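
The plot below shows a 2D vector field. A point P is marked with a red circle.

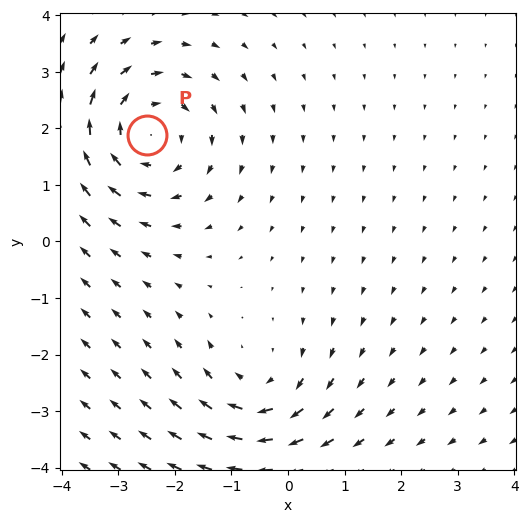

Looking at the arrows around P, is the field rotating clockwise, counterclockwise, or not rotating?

clockwise

Near P at (-2.5, 1.9) the arrows circulate clockwise. The curl (z-component) there is about -4; negative curl means clockwise rotation.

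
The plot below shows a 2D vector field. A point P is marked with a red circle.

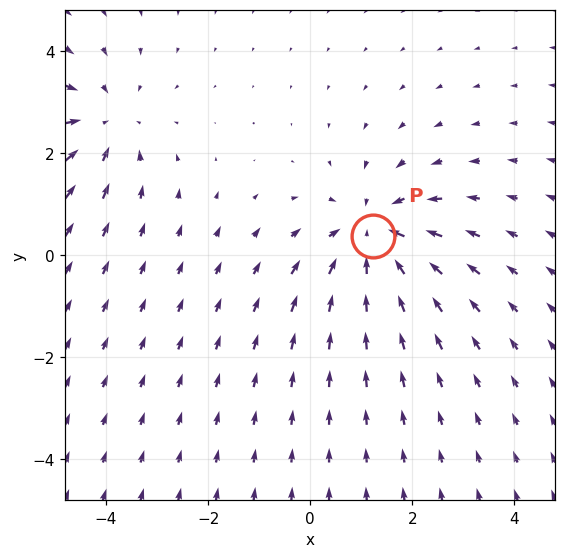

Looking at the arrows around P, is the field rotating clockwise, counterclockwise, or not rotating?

not rotating

Near P at (1.2, 0.4) the arrows show no circulation. The curl there is ≈0.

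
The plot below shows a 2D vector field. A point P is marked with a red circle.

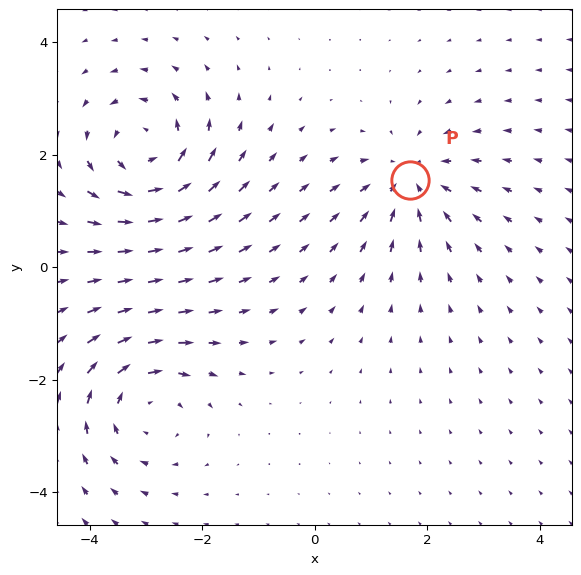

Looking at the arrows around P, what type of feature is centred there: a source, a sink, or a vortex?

sink

At P (1.7, 1.5) the arrows converge inward. Divergence about -4, curl ≈0 — negative divergence with near-zero curl is a sink.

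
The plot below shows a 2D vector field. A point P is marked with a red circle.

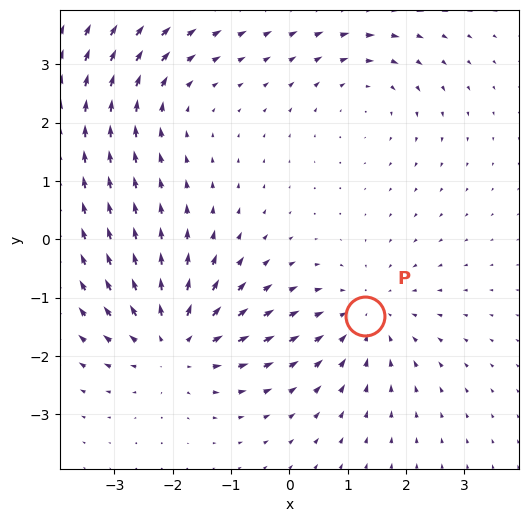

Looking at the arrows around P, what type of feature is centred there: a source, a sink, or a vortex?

At P (1.3, -1.3) the arrows converge inward. Divergence about -3, curl ≈0 — negative divergence with near-zero curl is a sink.

sink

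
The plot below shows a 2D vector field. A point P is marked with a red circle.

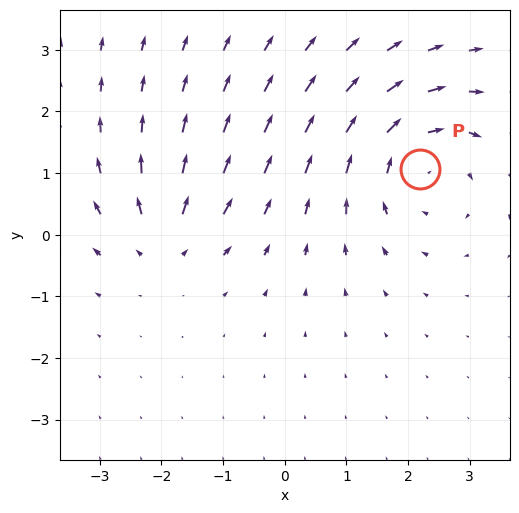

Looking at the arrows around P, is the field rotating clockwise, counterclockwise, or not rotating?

clockwise

Near P at (2.2, 1.1) the arrows circulate clockwise. The curl (z-component) there is about -4; negative curl means clockwise rotation.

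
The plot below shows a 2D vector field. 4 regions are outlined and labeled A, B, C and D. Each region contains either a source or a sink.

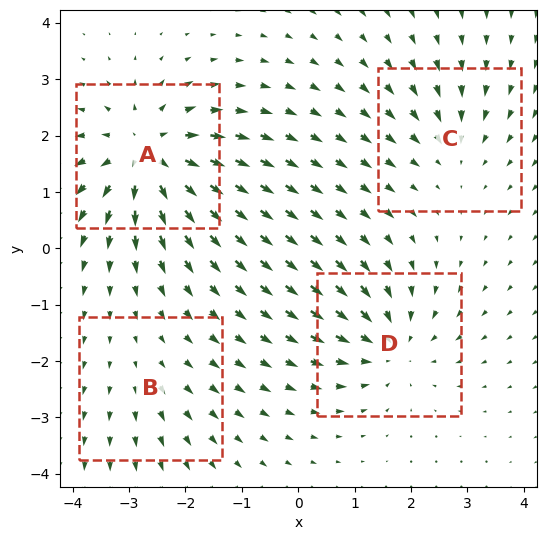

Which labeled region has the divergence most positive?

Divergence at each region's feature centre — A: about +7, B: about +2, C: about -3, D: about -5. Region A is most positive.

A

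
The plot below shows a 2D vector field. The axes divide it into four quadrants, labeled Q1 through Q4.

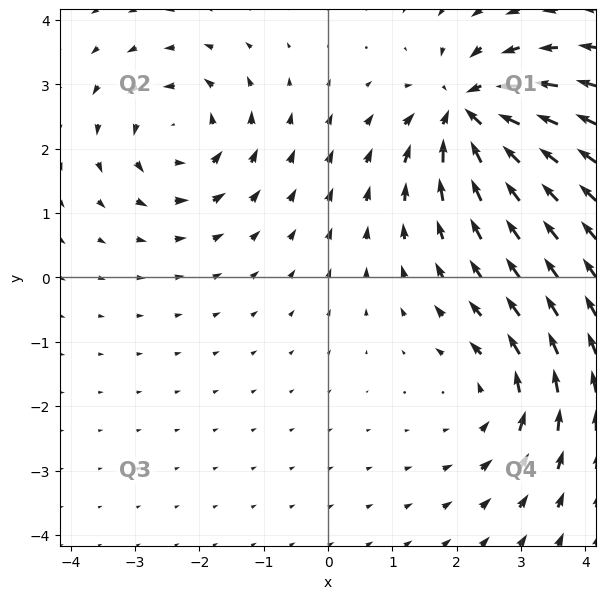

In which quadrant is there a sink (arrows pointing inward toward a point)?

The sink sits at approximately (2.2, 2.6), which lies in quadrant Q1. The divergence there is about -5, negative as expected for a sink.

Q1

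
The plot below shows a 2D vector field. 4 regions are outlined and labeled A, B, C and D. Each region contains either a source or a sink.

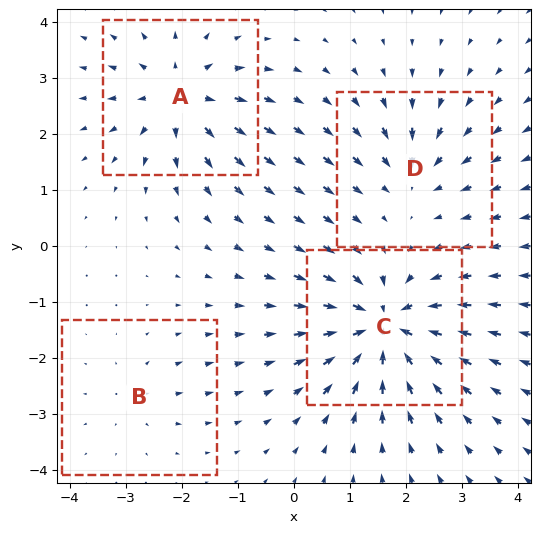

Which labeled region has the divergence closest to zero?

B

Divergence at each region's feature centre — A: about +6, B: about +3, C: about -8, D: about -4. Region B is closest to zero.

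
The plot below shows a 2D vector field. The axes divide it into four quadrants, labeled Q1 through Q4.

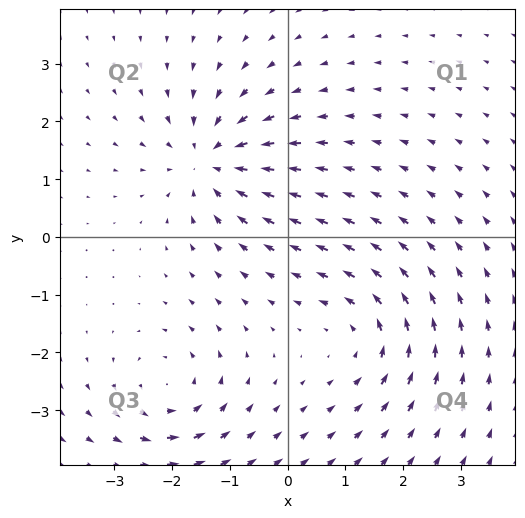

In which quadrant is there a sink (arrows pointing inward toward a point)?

Q2

The sink sits at approximately (-1.3, 1.3), which lies in quadrant Q2. The divergence there is about -5, negative as expected for a sink.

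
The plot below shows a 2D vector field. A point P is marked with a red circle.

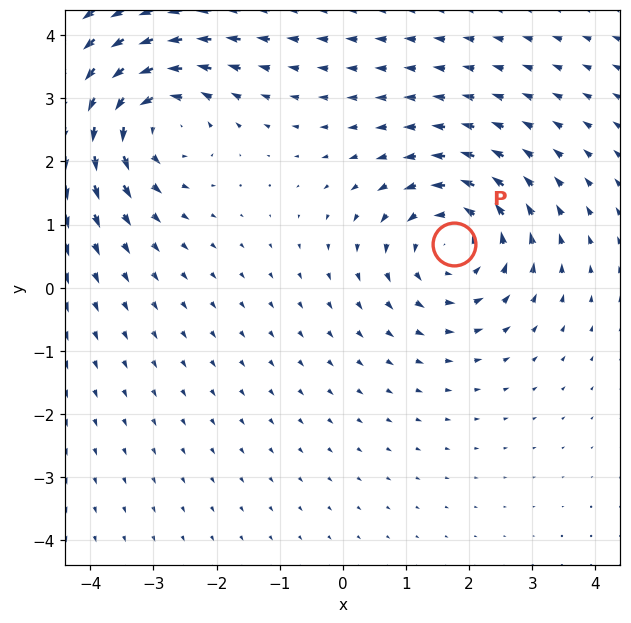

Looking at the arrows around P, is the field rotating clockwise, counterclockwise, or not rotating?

Near P at (1.8, 0.7) the arrows circulate counterclockwise. The curl (z-component) there is about +4; positive curl means counterclockwise rotation.

counterclockwise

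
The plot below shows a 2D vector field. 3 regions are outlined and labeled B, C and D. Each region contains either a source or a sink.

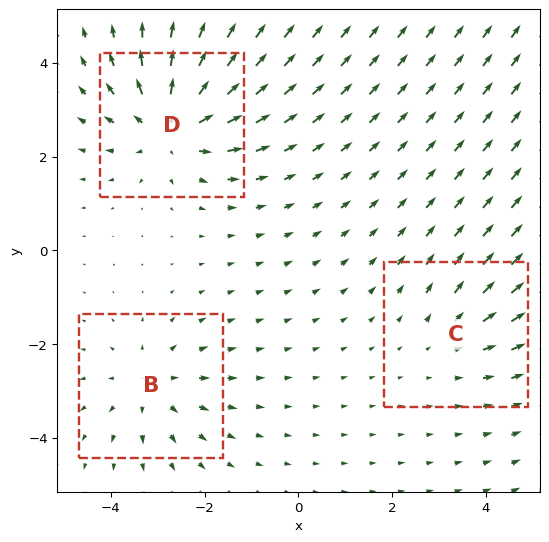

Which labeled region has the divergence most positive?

D

Divergence at each region's feature centre — B: about +3, C: about +2, D: about +5. Region D is most positive.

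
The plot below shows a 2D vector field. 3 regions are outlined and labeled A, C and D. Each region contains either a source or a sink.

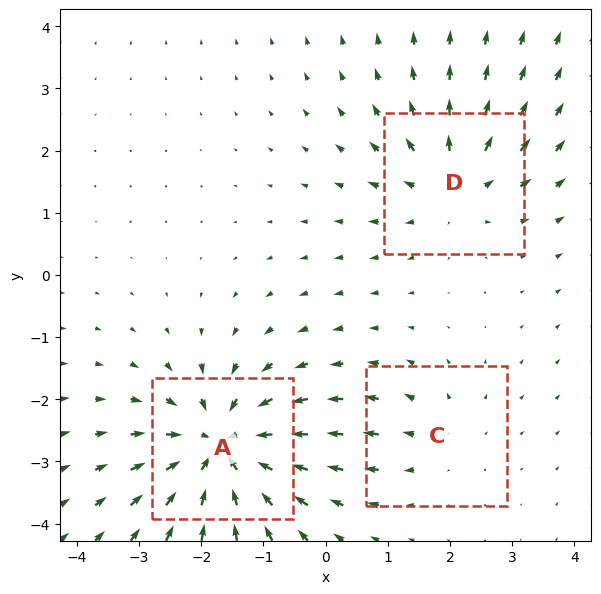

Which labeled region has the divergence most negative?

Divergence at each region's feature centre — A: about -6, C: about +2, D: about +3. Region A is most negative.

A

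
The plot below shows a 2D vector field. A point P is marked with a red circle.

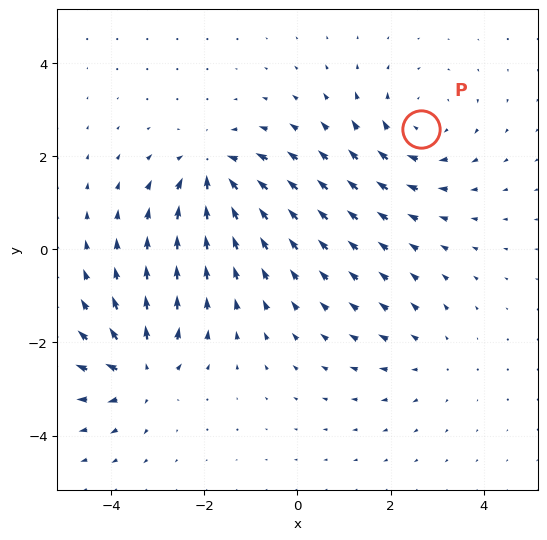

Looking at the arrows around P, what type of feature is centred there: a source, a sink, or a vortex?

vortex

At P (2.6, 2.6) the arrows circulate clockwise. Divergence ≈0, curl about -4 — near-zero divergence with nonzero curl is a vortex.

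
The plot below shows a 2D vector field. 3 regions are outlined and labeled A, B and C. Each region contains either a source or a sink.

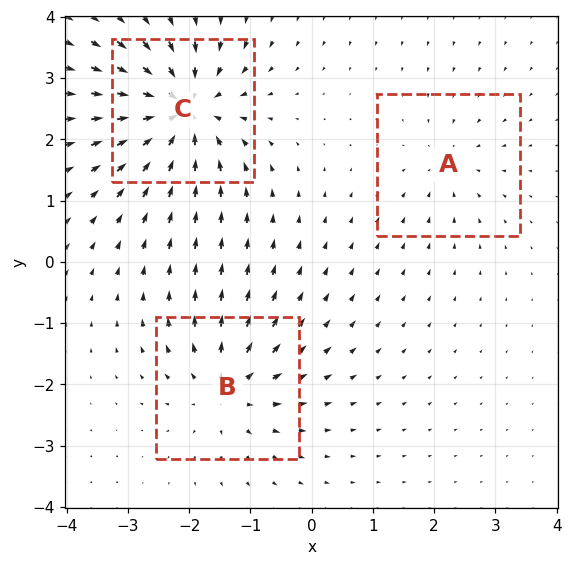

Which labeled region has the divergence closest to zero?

A

Divergence at each region's feature centre — A: about -2, B: about +4, C: about -6. Region A is closest to zero.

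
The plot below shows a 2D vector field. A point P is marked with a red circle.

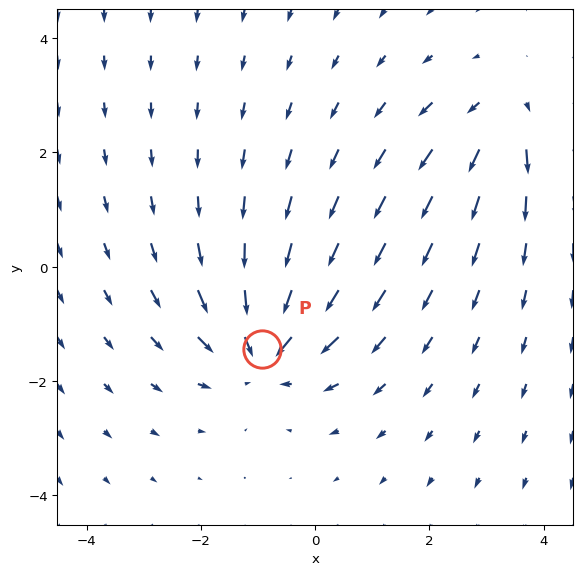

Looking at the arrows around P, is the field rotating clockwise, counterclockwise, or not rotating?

Near P at (-0.9, -1.4) the arrows show no circulation. The curl there is ≈0.

not rotating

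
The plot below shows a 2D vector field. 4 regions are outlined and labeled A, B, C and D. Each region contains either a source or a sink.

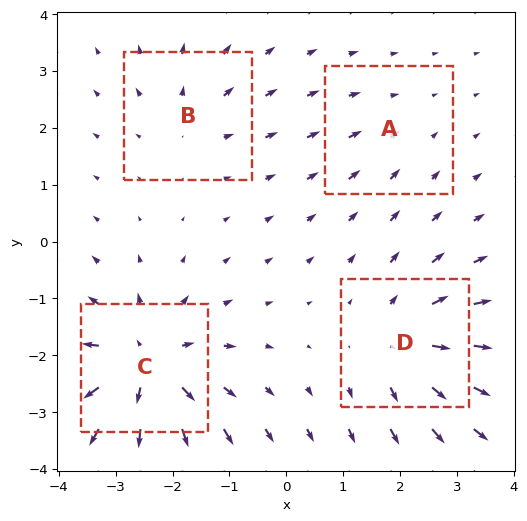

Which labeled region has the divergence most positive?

C

Divergence at each region's feature centre — A: about -2, B: about +3, C: about +7, D: about +5. Region C is most positive.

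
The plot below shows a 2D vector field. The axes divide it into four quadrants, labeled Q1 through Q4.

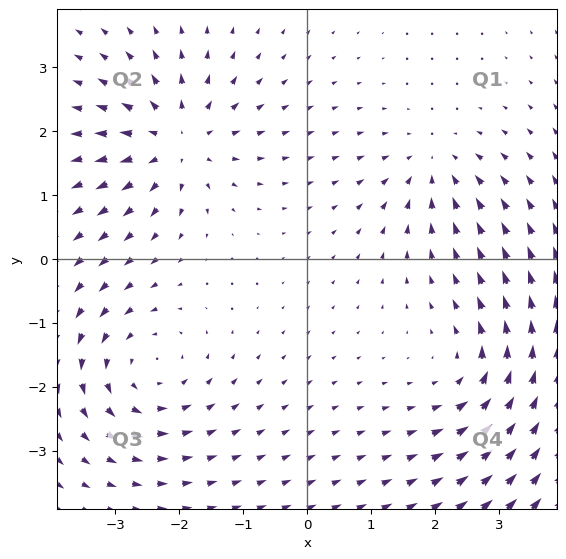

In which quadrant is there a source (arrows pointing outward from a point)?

The source sits at approximately (-2.0, 1.8), which lies in quadrant Q2. The divergence there is about +5, positive as expected for a source.

Q2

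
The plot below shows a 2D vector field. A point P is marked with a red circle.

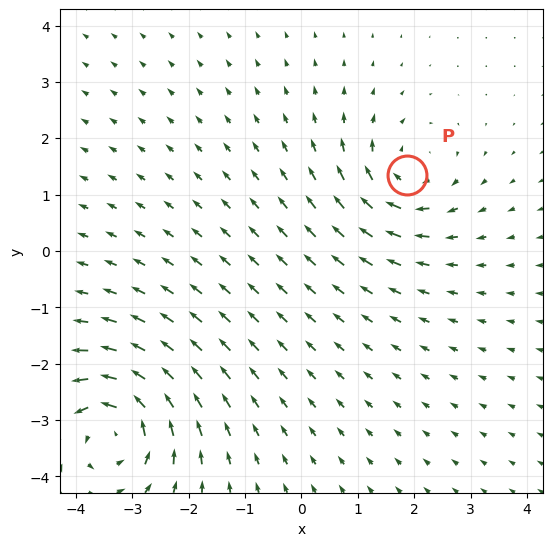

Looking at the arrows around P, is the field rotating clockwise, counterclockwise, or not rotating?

clockwise

Near P at (1.9, 1.3) the arrows circulate clockwise. The curl (z-component) there is about -4; negative curl means clockwise rotation.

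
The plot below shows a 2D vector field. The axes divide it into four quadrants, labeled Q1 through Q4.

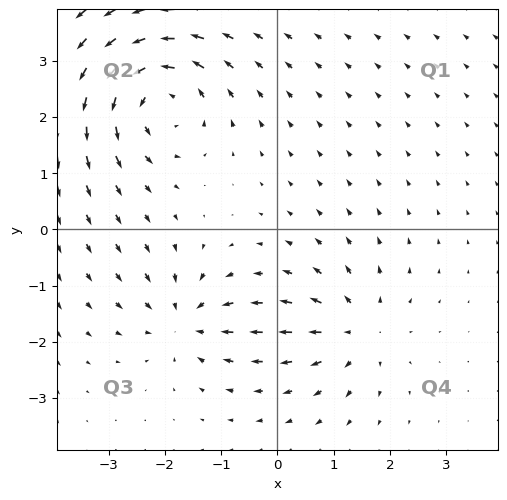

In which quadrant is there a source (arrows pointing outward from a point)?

Q4

The source sits at approximately (1.4, -1.8), which lies in quadrant Q4. The divergence there is about +3, positive as expected for a source.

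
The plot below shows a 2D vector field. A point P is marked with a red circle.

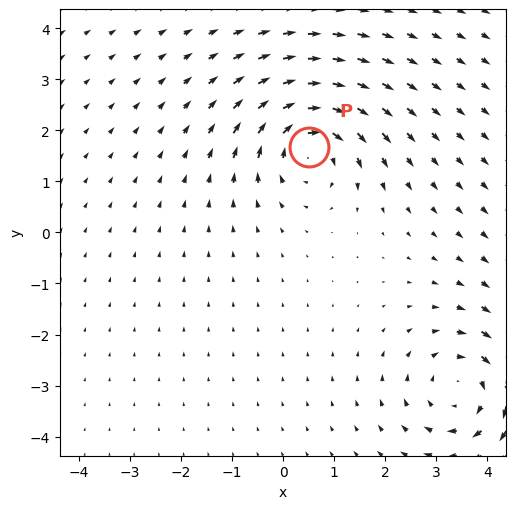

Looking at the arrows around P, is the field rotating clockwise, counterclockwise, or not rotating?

clockwise

Near P at (0.5, 1.7) the arrows circulate clockwise. The curl (z-component) there is about -5; negative curl means clockwise rotation.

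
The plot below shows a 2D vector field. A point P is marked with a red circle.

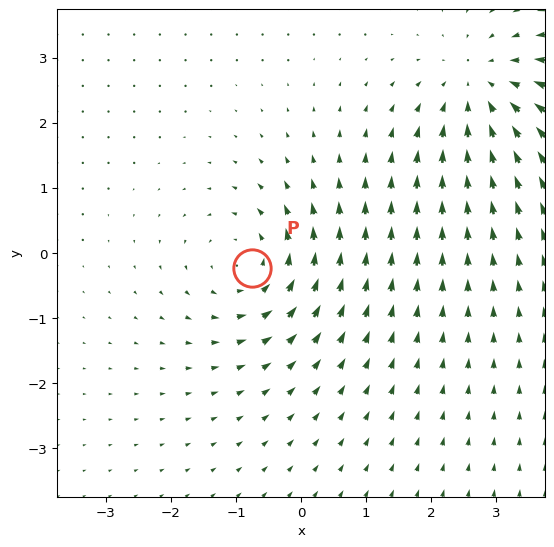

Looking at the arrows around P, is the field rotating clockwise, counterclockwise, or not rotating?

Near P at (-0.7, -0.2) the arrows circulate counterclockwise. The curl (z-component) there is about +4; positive curl means counterclockwise rotation.

counterclockwise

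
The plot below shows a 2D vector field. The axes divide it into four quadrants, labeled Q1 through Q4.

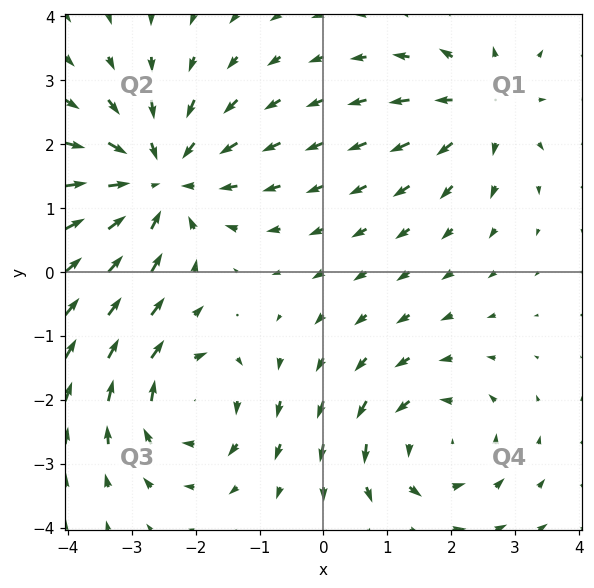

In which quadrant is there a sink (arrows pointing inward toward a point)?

Q2

The sink sits at approximately (-2.6, 1.4), which lies in quadrant Q2. The divergence there is about -4, negative as expected for a sink.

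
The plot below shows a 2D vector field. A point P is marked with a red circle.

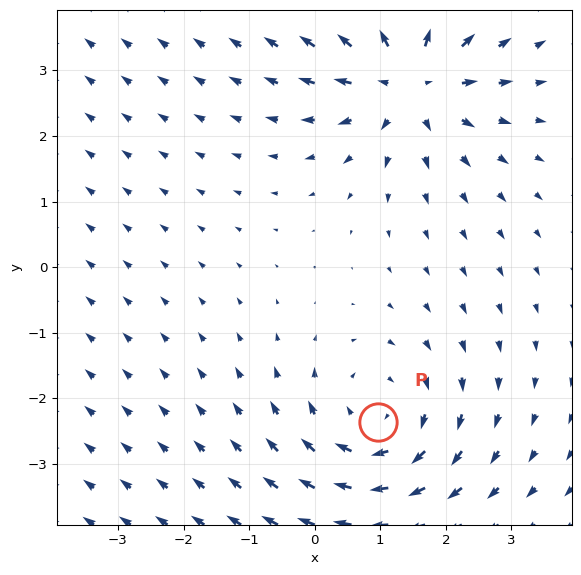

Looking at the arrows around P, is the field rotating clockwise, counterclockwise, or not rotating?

clockwise

Near P at (1.0, -2.4) the arrows circulate clockwise. The curl (z-component) there is about -3; negative curl means clockwise rotation.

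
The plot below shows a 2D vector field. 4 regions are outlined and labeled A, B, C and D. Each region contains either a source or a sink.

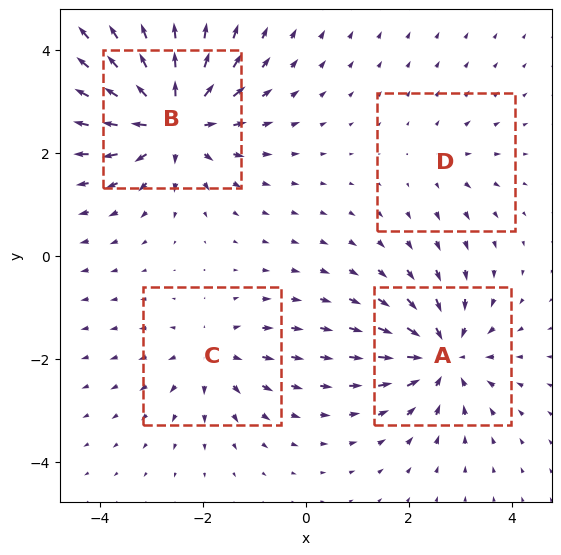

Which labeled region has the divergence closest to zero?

Divergence at each region's feature centre — A: about -6, B: about +7, C: about +4, D: about +2. Region D is closest to zero.

D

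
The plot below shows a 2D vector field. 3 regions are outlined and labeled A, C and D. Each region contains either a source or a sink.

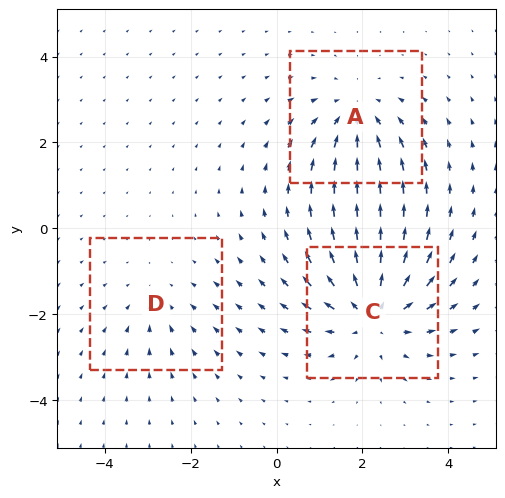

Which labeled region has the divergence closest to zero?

Divergence at each region's feature centre — A: about -3, C: about +4, D: about -2. Region D is closest to zero.

D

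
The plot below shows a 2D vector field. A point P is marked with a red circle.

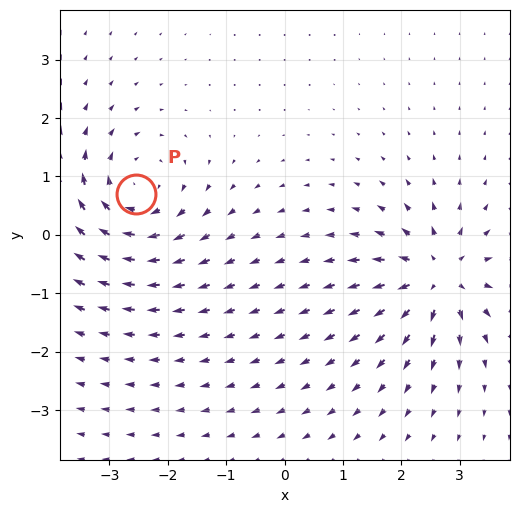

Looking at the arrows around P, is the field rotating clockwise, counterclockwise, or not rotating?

Near P at (-2.5, 0.7) the arrows circulate clockwise. The curl (z-component) there is about -5; negative curl means clockwise rotation.

clockwise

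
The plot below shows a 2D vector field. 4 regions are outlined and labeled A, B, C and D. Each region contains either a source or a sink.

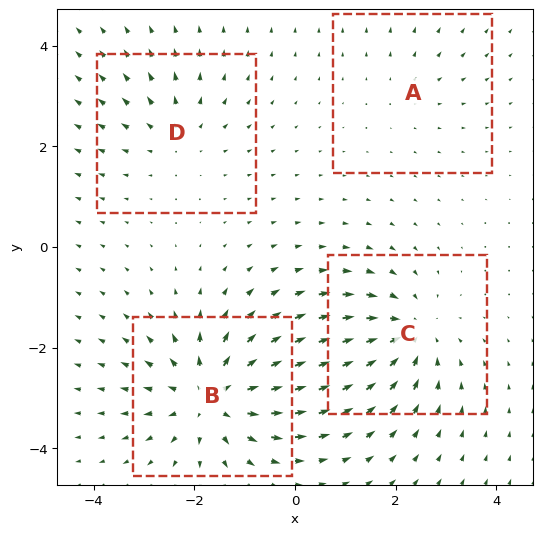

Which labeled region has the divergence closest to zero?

Divergence at each region's feature centre — A: about +2, B: about +6, C: about -5, D: about +3. Region A is closest to zero.

A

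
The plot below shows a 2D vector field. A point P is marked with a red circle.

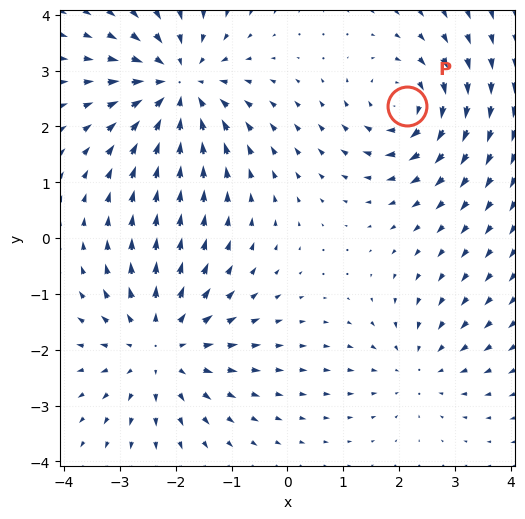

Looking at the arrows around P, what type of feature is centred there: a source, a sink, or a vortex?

vortex

At P (2.1, 2.4) the arrows circulate clockwise. Divergence ≈0, curl about -5 — near-zero divergence with nonzero curl is a vortex.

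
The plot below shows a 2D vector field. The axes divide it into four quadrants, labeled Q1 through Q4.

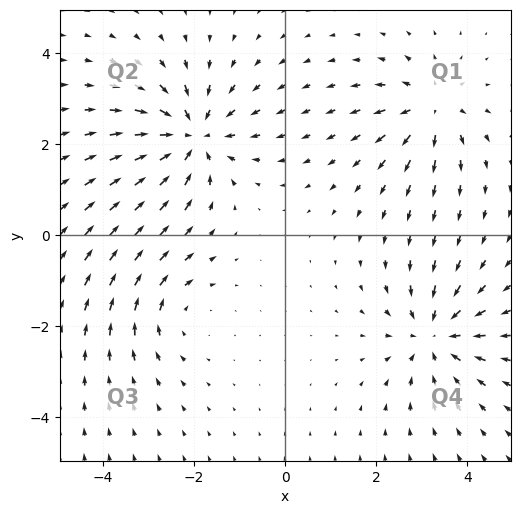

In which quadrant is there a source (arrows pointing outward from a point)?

Q1

The source sits at approximately (3.2, 2.8), which lies in quadrant Q1. The divergence there is about +4, positive as expected for a source.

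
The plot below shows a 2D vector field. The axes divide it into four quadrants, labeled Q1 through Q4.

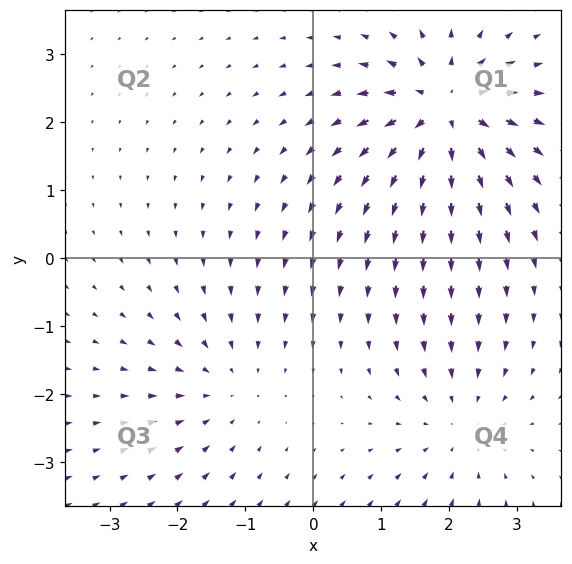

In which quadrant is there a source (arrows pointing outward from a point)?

Q1

The source sits at approximately (1.9, 2.2), which lies in quadrant Q1. The divergence there is about +6, positive as expected for a source.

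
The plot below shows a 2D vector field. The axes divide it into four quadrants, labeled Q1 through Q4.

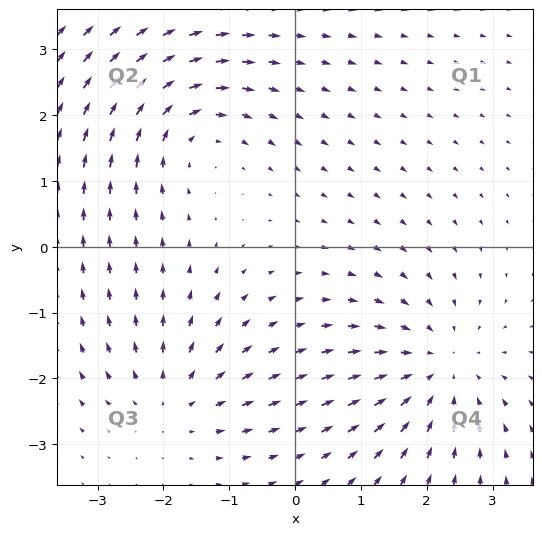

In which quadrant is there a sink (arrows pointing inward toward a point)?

The sink sits at approximately (2.2, -1.8), which lies in quadrant Q4. The divergence there is about -4, negative as expected for a sink.

Q4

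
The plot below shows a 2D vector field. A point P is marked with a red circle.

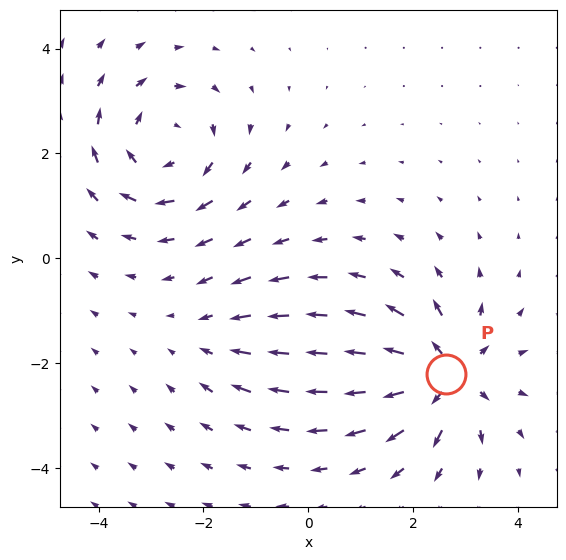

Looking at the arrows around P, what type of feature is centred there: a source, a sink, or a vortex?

At P (2.6, -2.2) the arrows spread outward. Divergence about +6, curl ≈0 — positive divergence with near-zero curl is a source.

source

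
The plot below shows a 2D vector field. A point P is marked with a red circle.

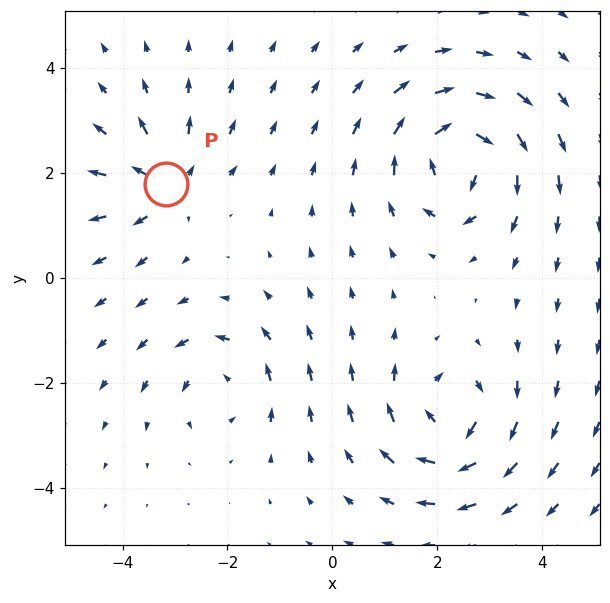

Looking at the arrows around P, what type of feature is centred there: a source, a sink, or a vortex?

At P (-3.2, 1.8) the arrows spread outward. Divergence about +4, curl ≈0 — positive divergence with near-zero curl is a source.

source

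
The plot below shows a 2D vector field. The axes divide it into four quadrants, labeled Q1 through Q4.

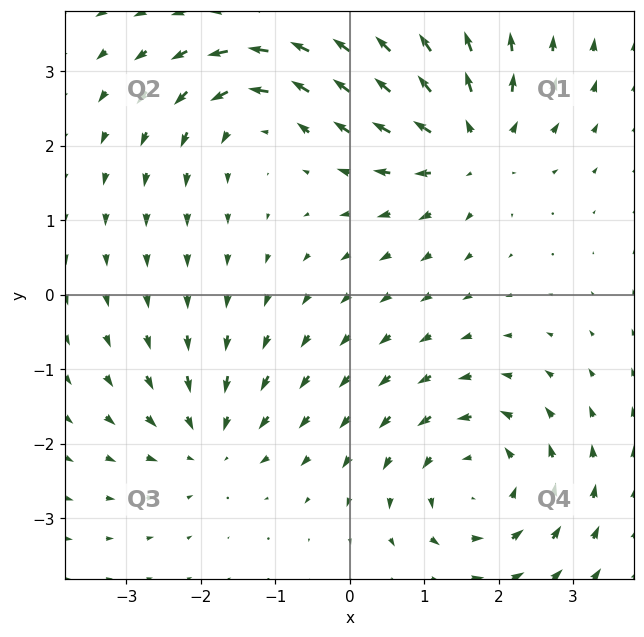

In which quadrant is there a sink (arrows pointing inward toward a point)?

The sink sits at approximately (-1.9, -2.0), which lies in quadrant Q3. The divergence there is about -4, negative as expected for a sink.

Q3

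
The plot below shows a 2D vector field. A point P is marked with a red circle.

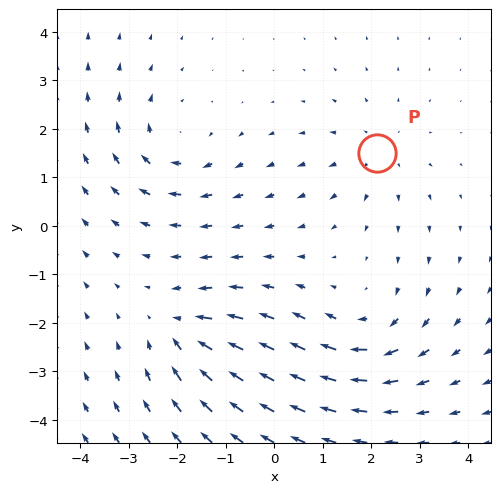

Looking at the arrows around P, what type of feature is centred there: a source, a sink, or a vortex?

source

At P (2.1, 1.5) the arrows spread outward. Divergence about +2, curl ≈0 — positive divergence with near-zero curl is a source.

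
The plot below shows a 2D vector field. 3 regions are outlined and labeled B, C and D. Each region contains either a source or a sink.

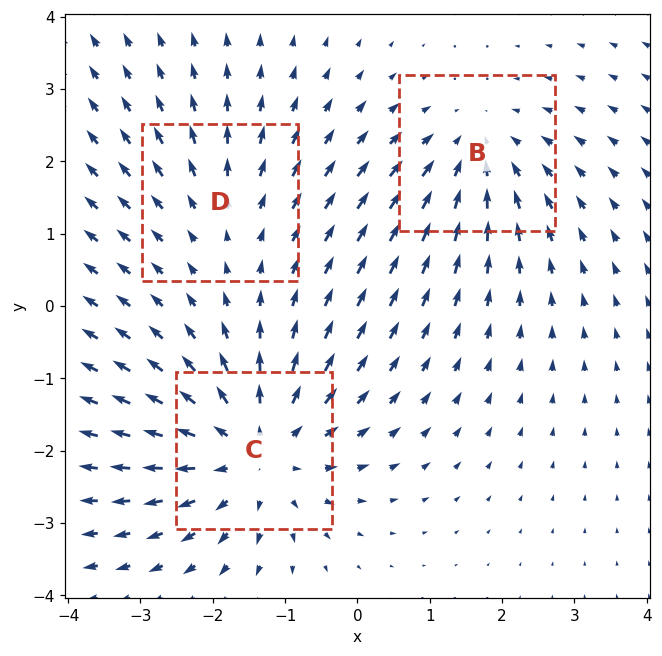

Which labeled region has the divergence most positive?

C

Divergence at each region's feature centre — B: about -3, C: about +4, D: about +2. Region C is most positive.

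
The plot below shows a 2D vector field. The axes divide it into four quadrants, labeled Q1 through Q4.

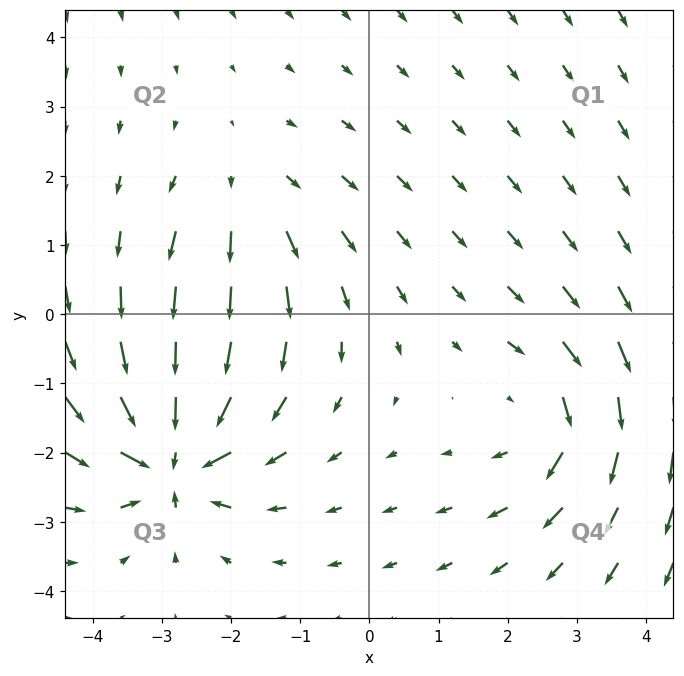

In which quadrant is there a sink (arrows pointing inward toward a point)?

Q3

The sink sits at approximately (-2.8, -2.0), which lies in quadrant Q3. The divergence there is about -6, negative as expected for a sink.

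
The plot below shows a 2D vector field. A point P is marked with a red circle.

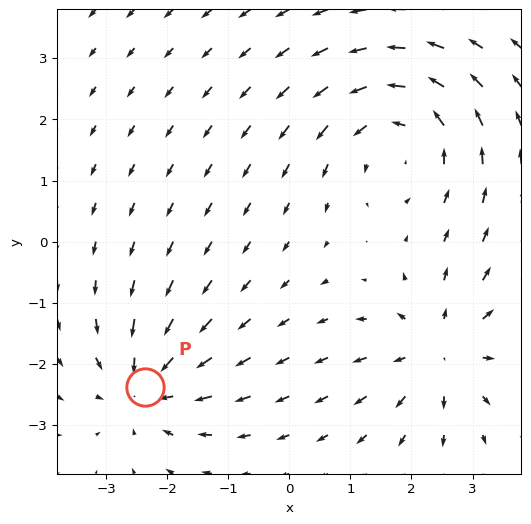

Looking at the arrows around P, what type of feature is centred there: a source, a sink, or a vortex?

sink

At P (-2.4, -2.4) the arrows converge inward. Divergence about -4, curl ≈0 — negative divergence with near-zero curl is a sink.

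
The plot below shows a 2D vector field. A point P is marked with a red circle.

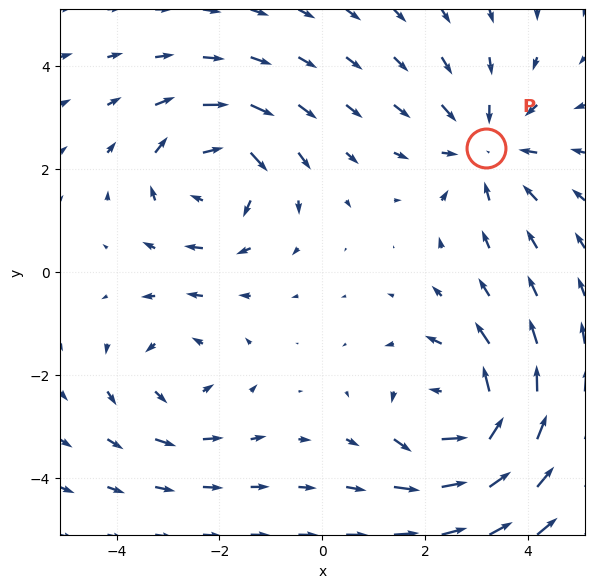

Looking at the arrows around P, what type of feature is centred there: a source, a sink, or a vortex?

sink

At P (3.2, 2.4) the arrows converge inward. Divergence about -3, curl ≈0 — negative divergence with near-zero curl is a sink.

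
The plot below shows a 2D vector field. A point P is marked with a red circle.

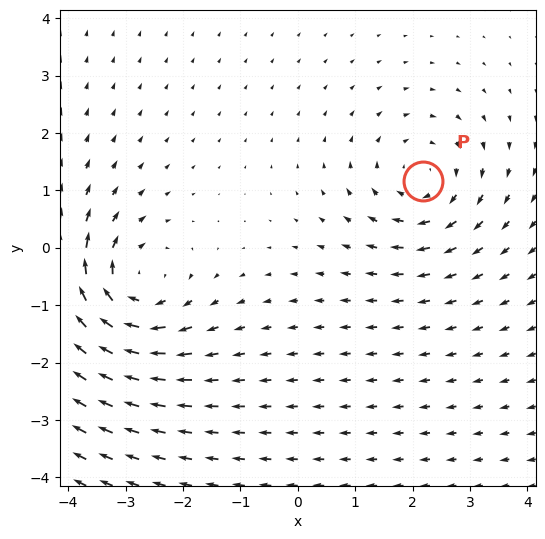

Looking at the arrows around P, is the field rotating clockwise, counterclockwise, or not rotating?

clockwise

Near P at (2.2, 1.2) the arrows circulate clockwise. The curl (z-component) there is about -3; negative curl means clockwise rotation.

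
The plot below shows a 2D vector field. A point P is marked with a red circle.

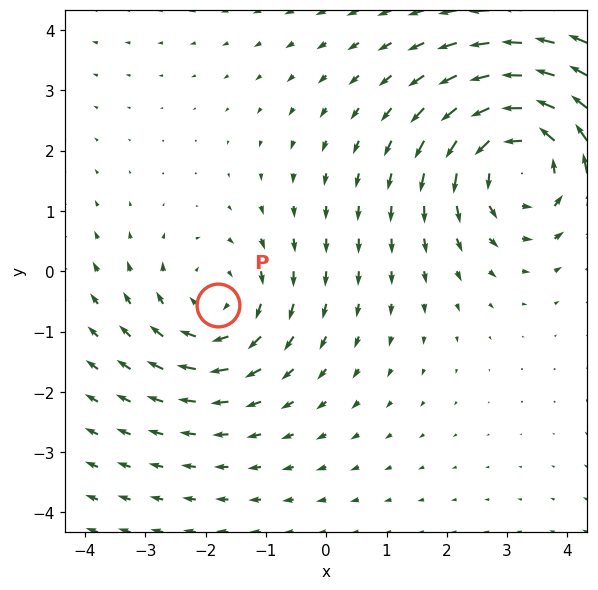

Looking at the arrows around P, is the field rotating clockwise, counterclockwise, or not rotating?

Near P at (-1.8, -0.6) the arrows circulate clockwise. The curl (z-component) there is about -3; negative curl means clockwise rotation.

clockwise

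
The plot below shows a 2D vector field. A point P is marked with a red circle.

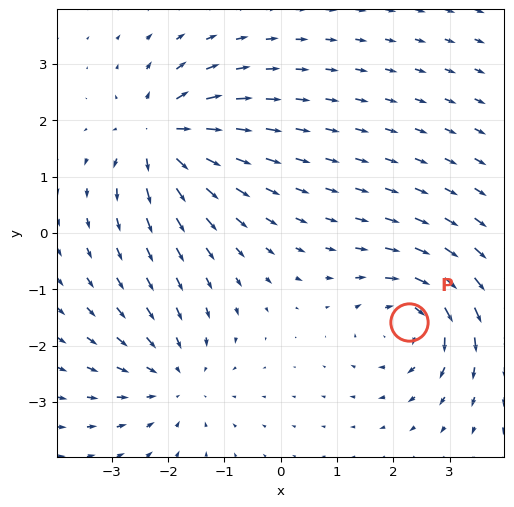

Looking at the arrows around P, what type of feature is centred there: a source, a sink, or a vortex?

vortex

At P (2.3, -1.6) the arrows circulate clockwise. Divergence ≈0, curl about -4 — near-zero divergence with nonzero curl is a vortex.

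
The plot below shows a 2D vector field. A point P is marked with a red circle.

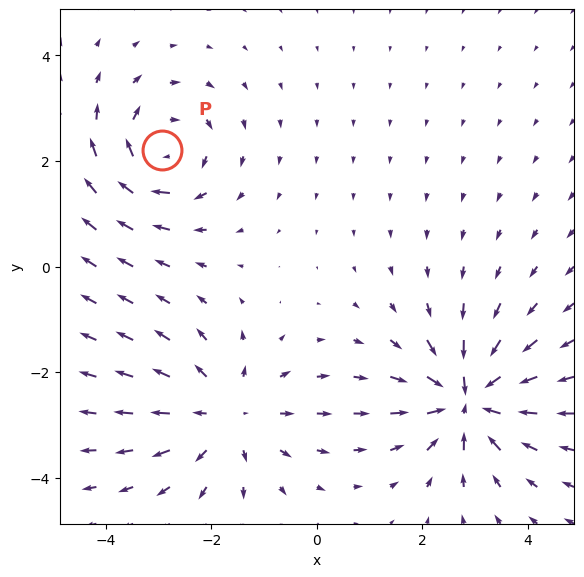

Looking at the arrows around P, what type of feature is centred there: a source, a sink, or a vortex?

At P (-2.9, 2.2) the arrows circulate clockwise. Divergence ≈0, curl about -4 — near-zero divergence with nonzero curl is a vortex.

vortex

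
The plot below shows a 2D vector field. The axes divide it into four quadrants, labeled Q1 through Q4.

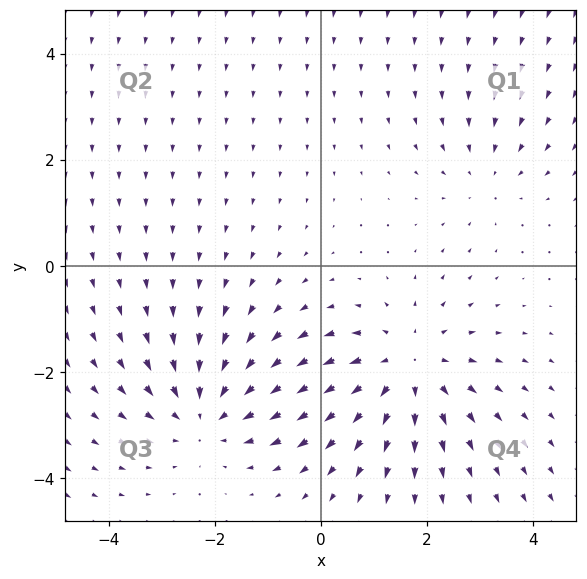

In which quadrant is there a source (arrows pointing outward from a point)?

Q4

The source sits at approximately (1.6, -1.9), which lies in quadrant Q4. The divergence there is about +4, positive as expected for a source.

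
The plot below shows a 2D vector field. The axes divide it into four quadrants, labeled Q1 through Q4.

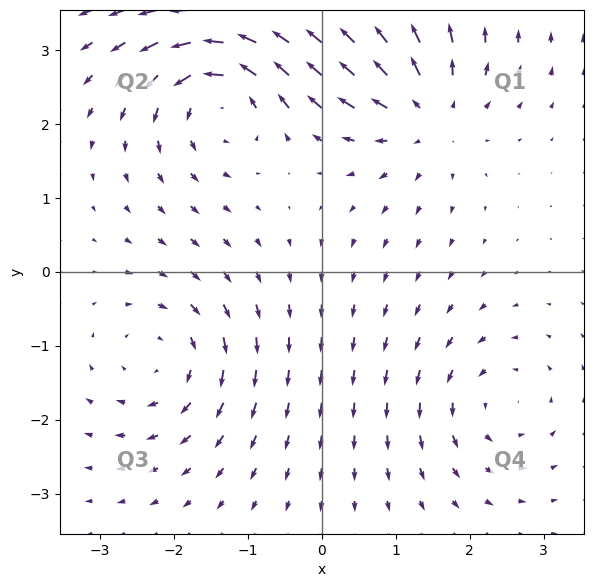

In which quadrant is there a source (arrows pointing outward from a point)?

Q1

The source sits at approximately (1.4, 2.2), which lies in quadrant Q1. The divergence there is about +5, positive as expected for a source.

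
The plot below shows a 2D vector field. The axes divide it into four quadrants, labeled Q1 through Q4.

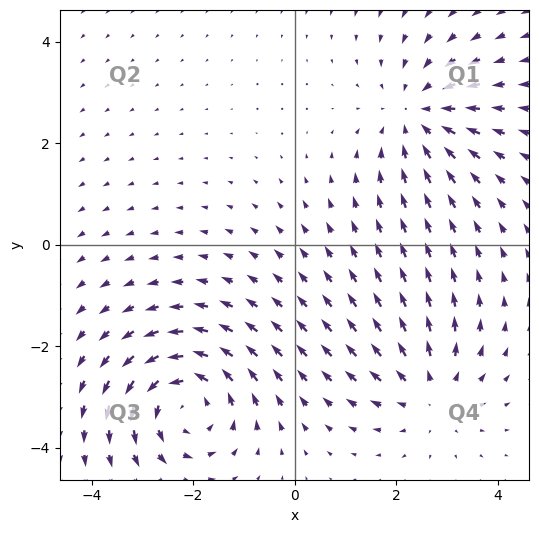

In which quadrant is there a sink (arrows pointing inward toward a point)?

The sink sits at approximately (2.4, 2.6), which lies in quadrant Q1. The divergence there is about -3, negative as expected for a sink.

Q1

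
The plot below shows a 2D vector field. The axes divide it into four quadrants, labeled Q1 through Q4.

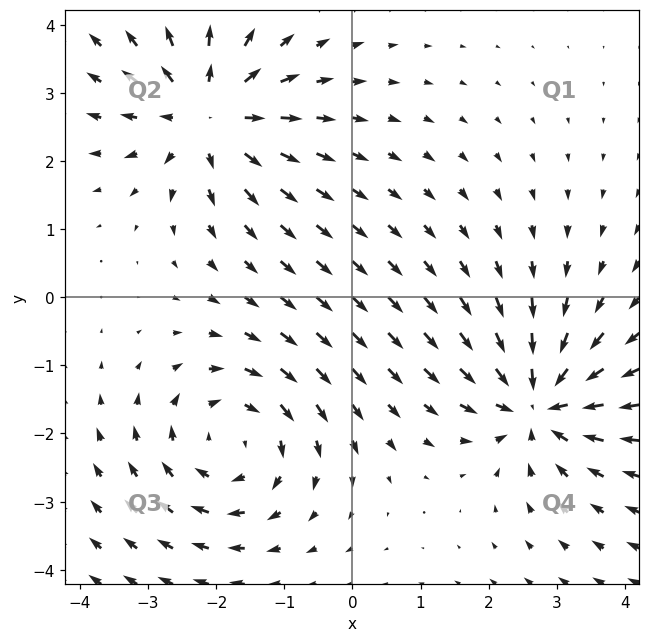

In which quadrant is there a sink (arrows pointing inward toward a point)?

Q4

The sink sits at approximately (2.7, -1.6), which lies in quadrant Q4. The divergence there is about -5, negative as expected for a sink.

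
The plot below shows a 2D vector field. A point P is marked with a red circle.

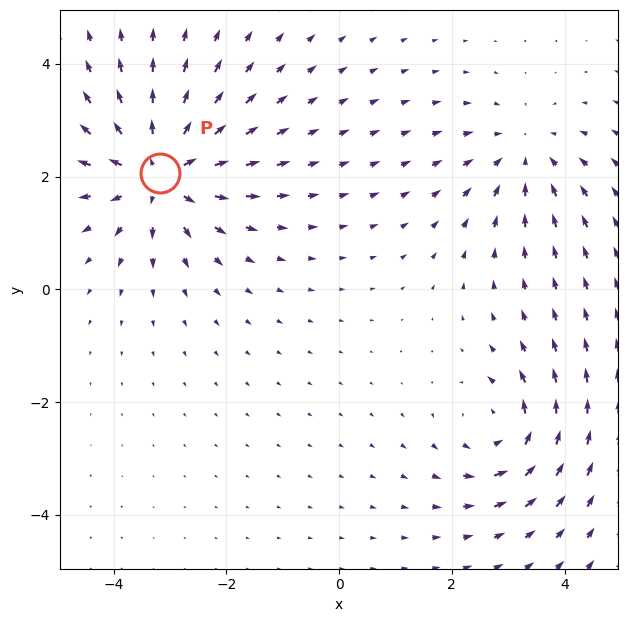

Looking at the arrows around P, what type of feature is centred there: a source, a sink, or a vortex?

source

At P (-3.2, 2.1) the arrows spread outward. Divergence about +5, curl ≈0 — positive divergence with near-zero curl is a source.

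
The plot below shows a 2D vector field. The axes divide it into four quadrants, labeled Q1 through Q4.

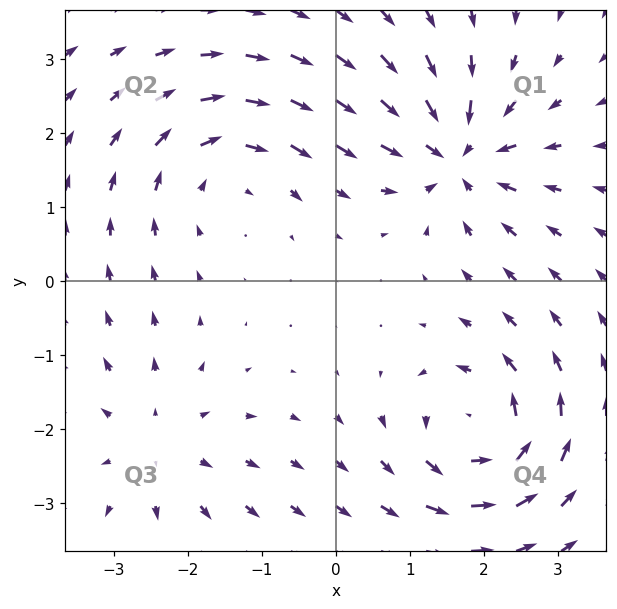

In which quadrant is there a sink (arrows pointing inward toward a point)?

The sink sits at approximately (1.6, 1.7), which lies in quadrant Q1. The divergence there is about -7, negative as expected for a sink.

Q1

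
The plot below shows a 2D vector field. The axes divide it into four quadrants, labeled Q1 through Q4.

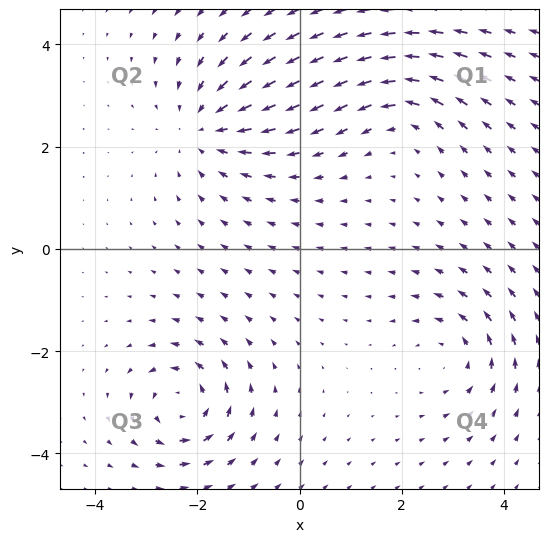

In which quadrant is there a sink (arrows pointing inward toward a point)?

Q2

The sink sits at approximately (-1.8, 2.4), which lies in quadrant Q2. The divergence there is about -4, negative as expected for a sink.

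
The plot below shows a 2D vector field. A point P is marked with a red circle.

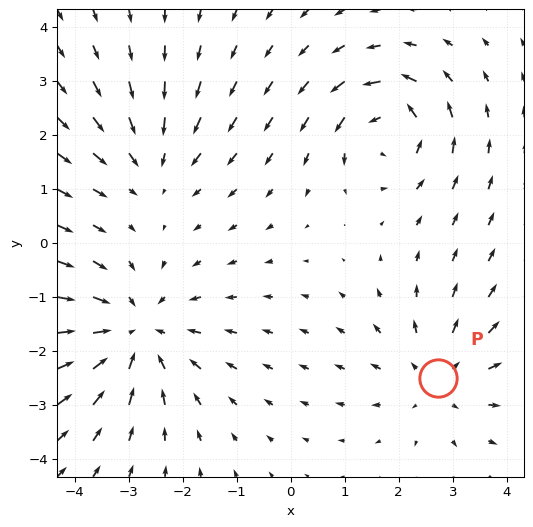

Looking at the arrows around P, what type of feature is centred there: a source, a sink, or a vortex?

source

At P (2.7, -2.5) the arrows spread outward. Divergence about +3, curl ≈0 — positive divergence with near-zero curl is a source.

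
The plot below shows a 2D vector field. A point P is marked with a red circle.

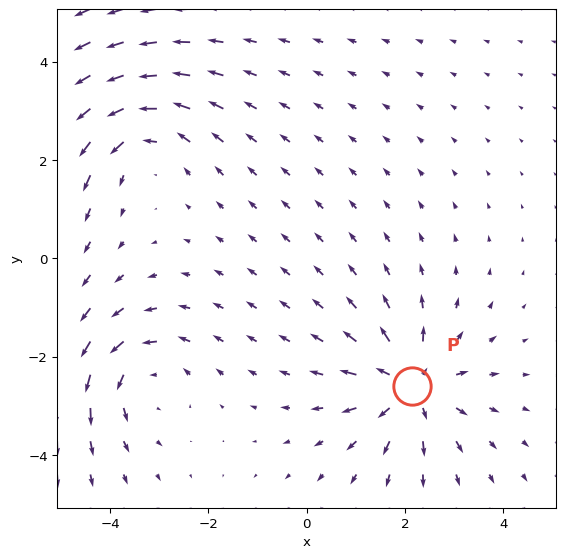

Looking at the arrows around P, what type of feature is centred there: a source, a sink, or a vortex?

At P (2.1, -2.6) the arrows spread outward. Divergence about +6, curl ≈0 — positive divergence with near-zero curl is a source.

source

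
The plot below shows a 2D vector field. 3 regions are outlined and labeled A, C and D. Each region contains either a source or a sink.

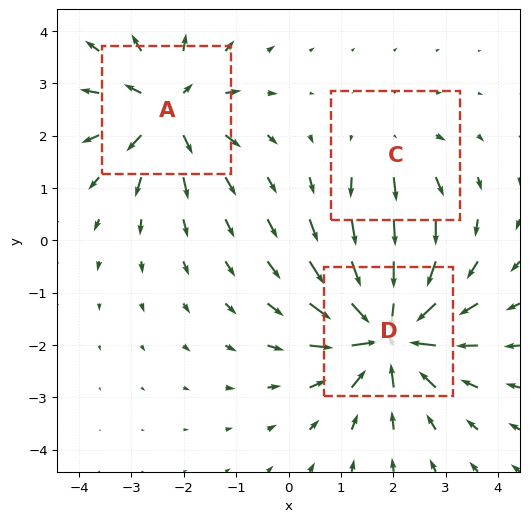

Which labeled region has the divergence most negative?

Divergence at each region's feature centre — A: about +4, C: about +2, D: about -6. Region D is most negative.

D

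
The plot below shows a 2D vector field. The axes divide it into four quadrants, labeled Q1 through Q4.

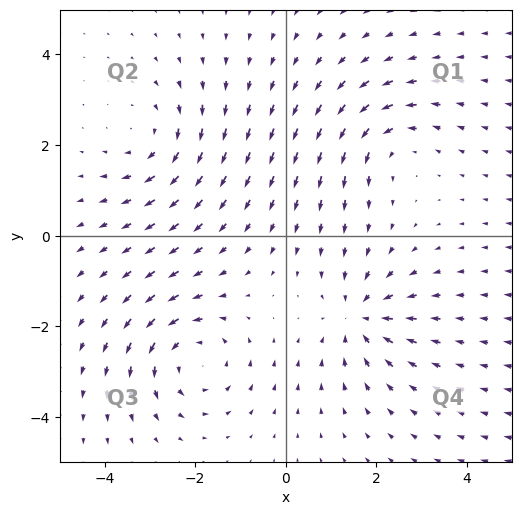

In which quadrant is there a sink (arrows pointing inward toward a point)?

The sink sits at approximately (1.6, -1.8), which lies in quadrant Q4. The divergence there is about -4, negative as expected for a sink.

Q4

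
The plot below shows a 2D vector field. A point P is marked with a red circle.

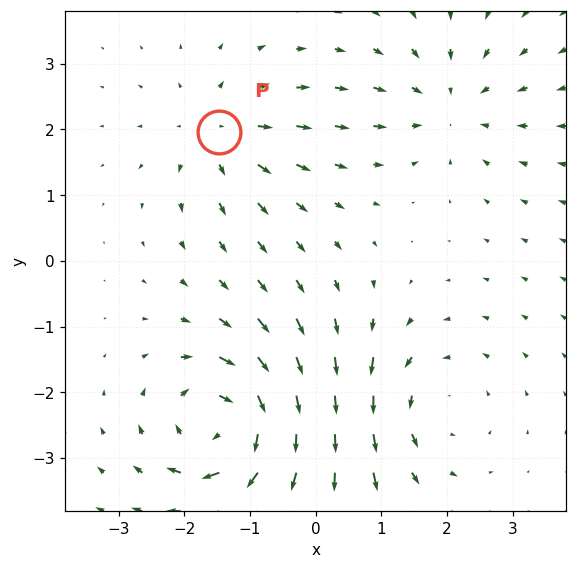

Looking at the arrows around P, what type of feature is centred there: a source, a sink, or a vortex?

source

At P (-1.5, 2.0) the arrows spread outward. Divergence about +3, curl ≈0 — positive divergence with near-zero curl is a source.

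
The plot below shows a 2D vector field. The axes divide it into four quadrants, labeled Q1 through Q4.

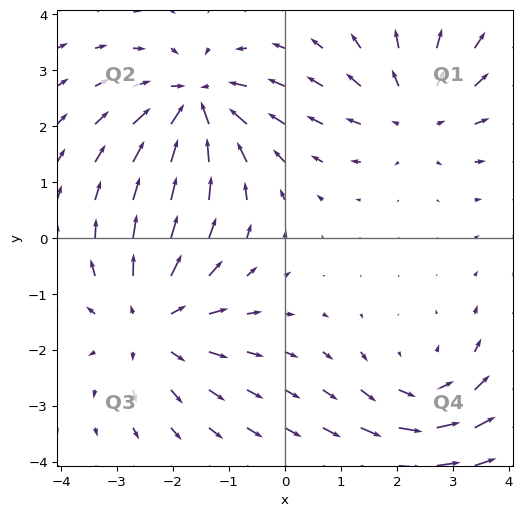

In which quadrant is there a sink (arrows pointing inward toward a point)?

The sink sits at approximately (-1.6, 2.4), which lies in quadrant Q2. The divergence there is about -6, negative as expected for a sink.

Q2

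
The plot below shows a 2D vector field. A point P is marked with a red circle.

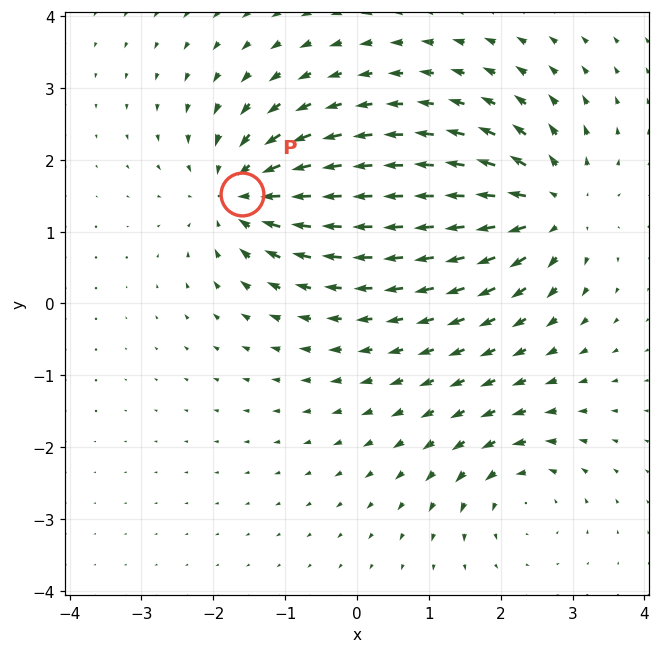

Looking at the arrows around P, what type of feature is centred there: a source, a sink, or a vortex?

At P (-1.6, 1.5) the arrows converge inward. Divergence about -6, curl ≈0 — negative divergence with near-zero curl is a sink.

sink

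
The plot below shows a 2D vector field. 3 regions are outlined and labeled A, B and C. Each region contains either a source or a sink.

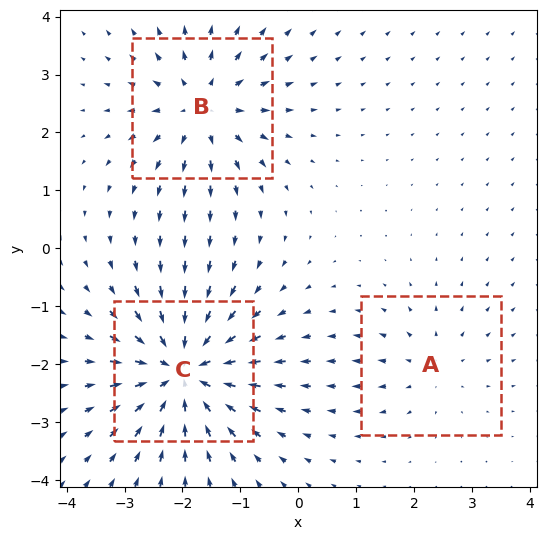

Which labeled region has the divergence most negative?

C

Divergence at each region's feature centre — A: about +2, B: about +4, C: about -6. Region C is most negative.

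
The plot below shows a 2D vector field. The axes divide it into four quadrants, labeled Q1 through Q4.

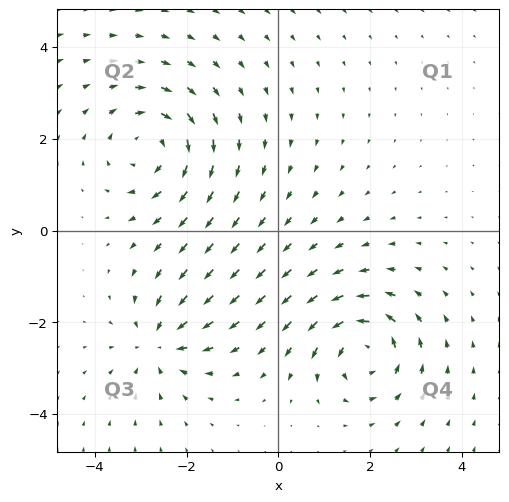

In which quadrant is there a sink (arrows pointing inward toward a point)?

The sink sits at approximately (-2.6, -2.4), which lies in quadrant Q3. The divergence there is about -5, negative as expected for a sink.

Q3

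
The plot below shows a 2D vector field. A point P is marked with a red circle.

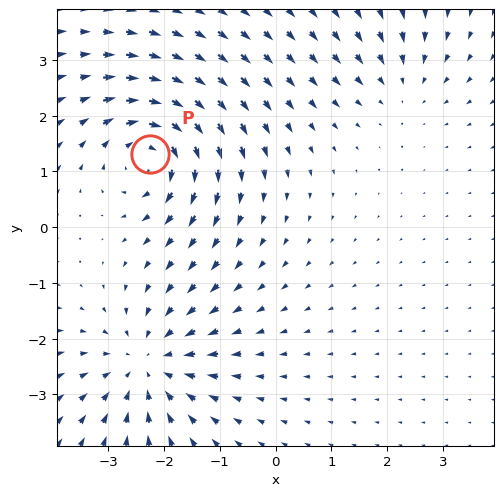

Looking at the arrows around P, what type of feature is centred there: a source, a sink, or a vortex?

At P (-2.2, 1.3) the arrows circulate clockwise. Divergence ≈0, curl about -6 — near-zero divergence with nonzero curl is a vortex.

vortex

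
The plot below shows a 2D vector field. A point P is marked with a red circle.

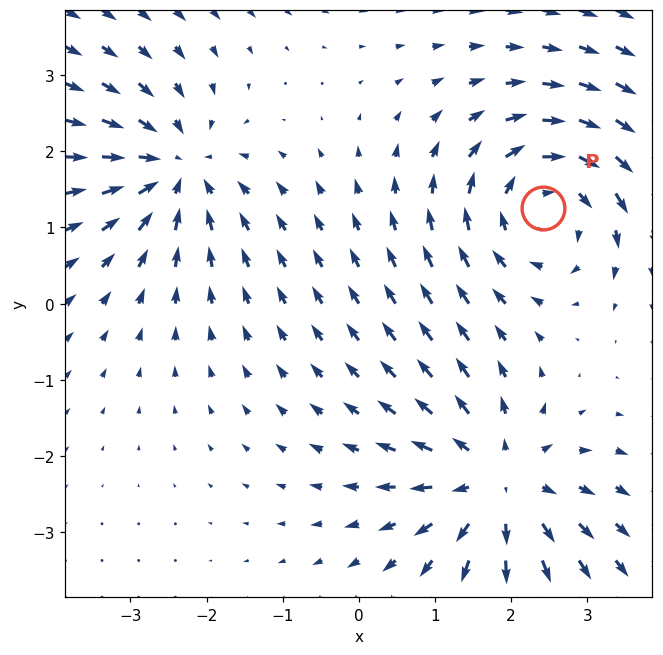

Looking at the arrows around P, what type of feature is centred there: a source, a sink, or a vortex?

vortex

At P (2.4, 1.3) the arrows circulate clockwise. Divergence ≈0, curl about -4 — near-zero divergence with nonzero curl is a vortex.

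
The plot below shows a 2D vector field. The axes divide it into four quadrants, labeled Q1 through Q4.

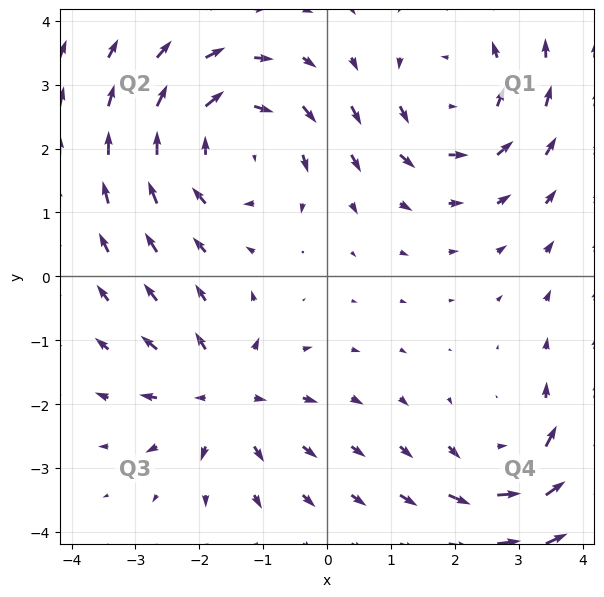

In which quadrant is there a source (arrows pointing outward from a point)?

Q3

The source sits at approximately (-1.6, -1.9), which lies in quadrant Q3. The divergence there is about +4, positive as expected for a source.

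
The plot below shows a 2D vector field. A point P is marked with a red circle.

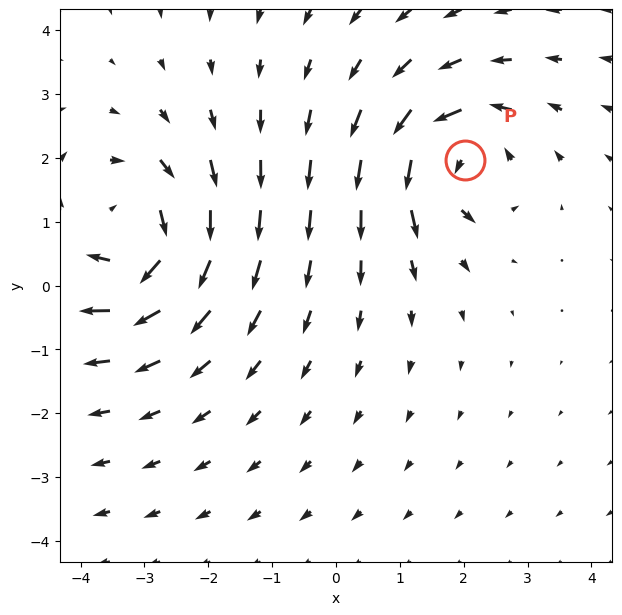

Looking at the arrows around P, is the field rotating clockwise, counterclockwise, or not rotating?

counterclockwise

Near P at (2.0, 2.0) the arrows circulate counterclockwise. The curl (z-component) there is about +4; positive curl means counterclockwise rotation.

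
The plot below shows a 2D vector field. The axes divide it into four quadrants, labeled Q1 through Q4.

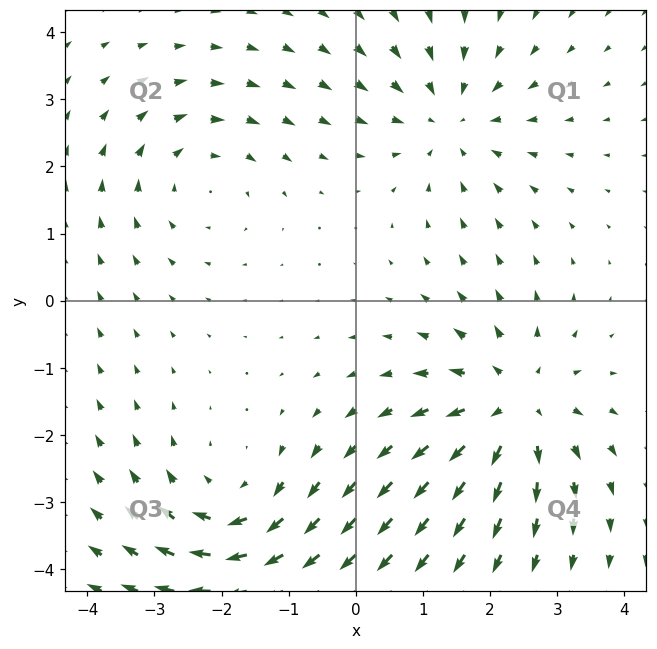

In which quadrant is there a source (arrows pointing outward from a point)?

Q4

The source sits at approximately (2.3, -1.6), which lies in quadrant Q4. The divergence there is about +4, positive as expected for a source.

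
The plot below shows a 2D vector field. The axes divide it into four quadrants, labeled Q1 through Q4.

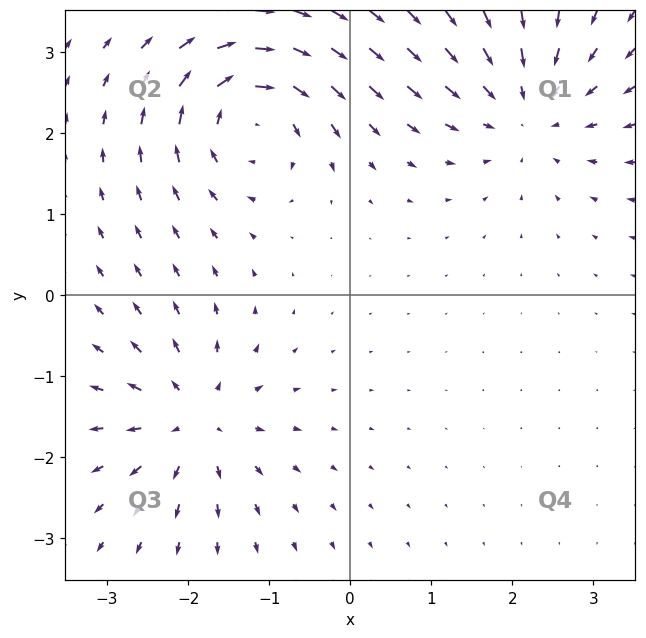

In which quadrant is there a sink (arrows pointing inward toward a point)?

The sink sits at approximately (2.2, 2.3), which lies in quadrant Q1. The divergence there is about -4, negative as expected for a sink.

Q1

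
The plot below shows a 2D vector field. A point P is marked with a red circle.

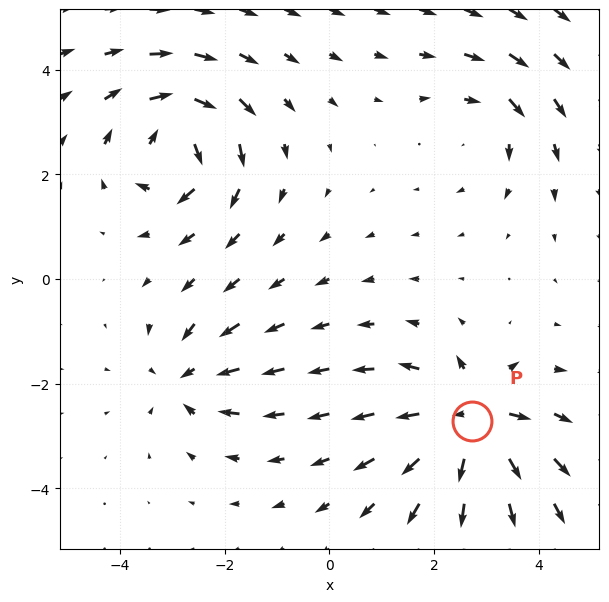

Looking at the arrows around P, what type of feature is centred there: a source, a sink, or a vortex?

source

At P (2.7, -2.7) the arrows spread outward. Divergence about +6, curl ≈0 — positive divergence with near-zero curl is a source.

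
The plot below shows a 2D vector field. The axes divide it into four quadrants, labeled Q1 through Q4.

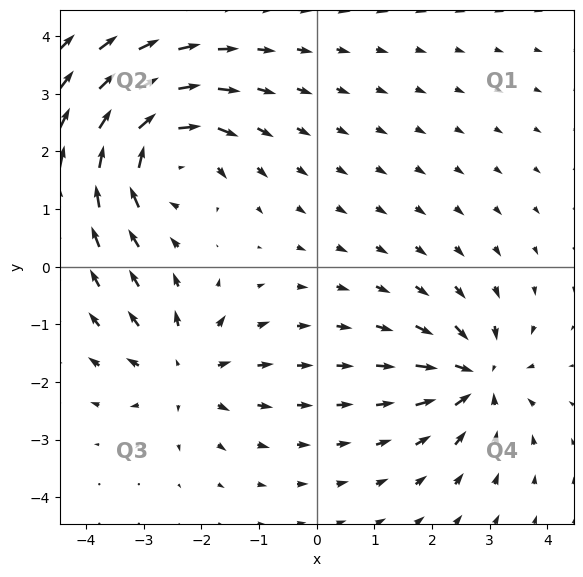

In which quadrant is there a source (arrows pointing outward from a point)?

Q3

The source sits at approximately (-2.3, -1.8), which lies in quadrant Q3. The divergence there is about +4, positive as expected for a source.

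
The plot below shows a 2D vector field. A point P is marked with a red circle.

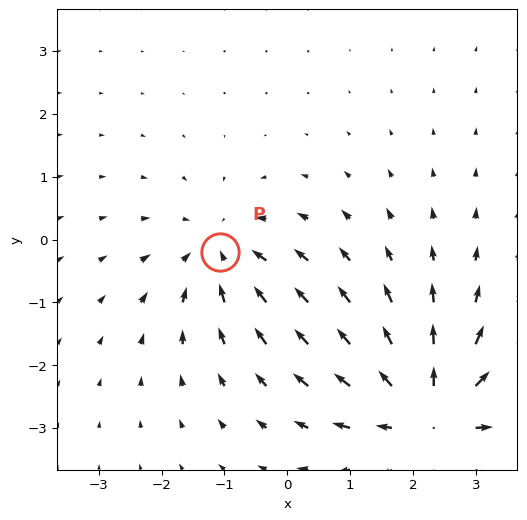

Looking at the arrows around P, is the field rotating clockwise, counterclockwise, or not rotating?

not rotating

Near P at (-1.1, -0.2) the arrows show no circulation. The curl there is ≈0.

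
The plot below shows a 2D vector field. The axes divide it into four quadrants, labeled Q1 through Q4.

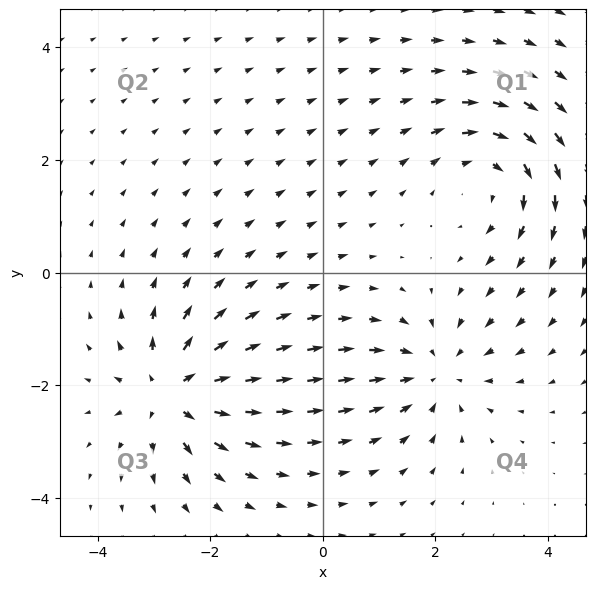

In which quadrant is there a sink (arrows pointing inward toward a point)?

Q4

The sink sits at approximately (2.0, -1.8), which lies in quadrant Q4. The divergence there is about -4, negative as expected for a sink.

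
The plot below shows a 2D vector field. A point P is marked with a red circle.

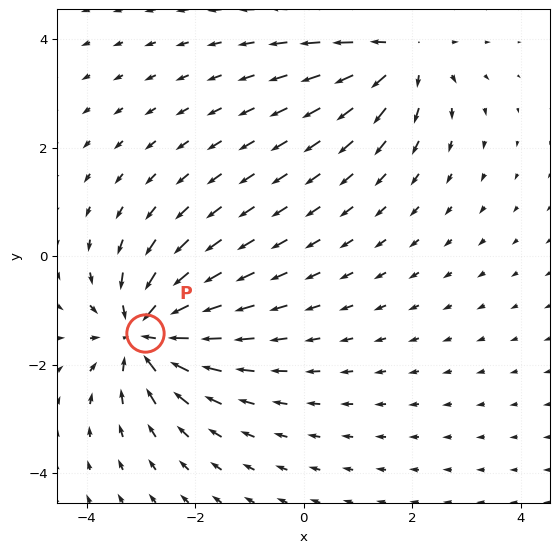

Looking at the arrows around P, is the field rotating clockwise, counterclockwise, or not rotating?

Near P at (-2.9, -1.4) the arrows show no circulation. The curl there is ≈0.

not rotating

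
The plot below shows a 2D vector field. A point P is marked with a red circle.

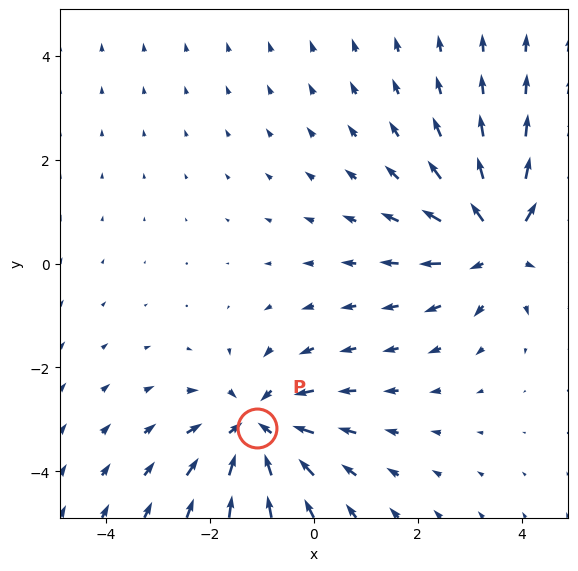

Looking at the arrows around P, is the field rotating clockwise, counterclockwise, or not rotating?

Near P at (-1.1, -3.2) the arrows show no circulation. The curl there is ≈0.

not rotating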